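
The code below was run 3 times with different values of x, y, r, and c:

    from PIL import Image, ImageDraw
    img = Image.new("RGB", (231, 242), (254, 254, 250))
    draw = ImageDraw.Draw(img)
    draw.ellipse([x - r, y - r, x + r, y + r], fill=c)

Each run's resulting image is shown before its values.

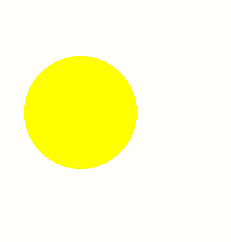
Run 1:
x = 80; y = 112; r = 56; c = 'yellow'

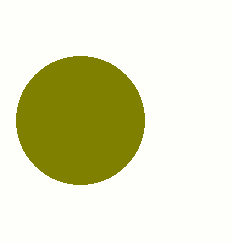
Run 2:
x = 80
y = 120
r = 64
c = 'olive'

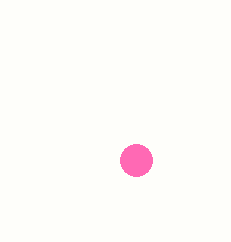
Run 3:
x = 136, y = 160, r = 16, c = 'hotpink'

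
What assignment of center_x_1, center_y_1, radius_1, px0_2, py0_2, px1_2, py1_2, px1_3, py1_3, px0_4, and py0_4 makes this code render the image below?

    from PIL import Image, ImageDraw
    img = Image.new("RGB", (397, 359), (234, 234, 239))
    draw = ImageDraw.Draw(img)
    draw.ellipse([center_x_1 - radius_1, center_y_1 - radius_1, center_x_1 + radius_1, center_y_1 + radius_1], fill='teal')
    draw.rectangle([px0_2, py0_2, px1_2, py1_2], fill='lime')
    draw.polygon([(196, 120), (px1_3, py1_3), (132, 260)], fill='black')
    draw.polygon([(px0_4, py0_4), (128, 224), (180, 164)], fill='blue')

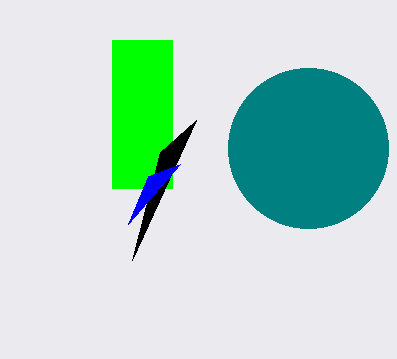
center_x_1 = 308, center_y_1 = 148, radius_1 = 80, px0_2 = 112, py0_2 = 40, px1_2 = 172, py1_2 = 188, px1_3 = 160, py1_3 = 152, px0_4 = 148, py0_4 = 176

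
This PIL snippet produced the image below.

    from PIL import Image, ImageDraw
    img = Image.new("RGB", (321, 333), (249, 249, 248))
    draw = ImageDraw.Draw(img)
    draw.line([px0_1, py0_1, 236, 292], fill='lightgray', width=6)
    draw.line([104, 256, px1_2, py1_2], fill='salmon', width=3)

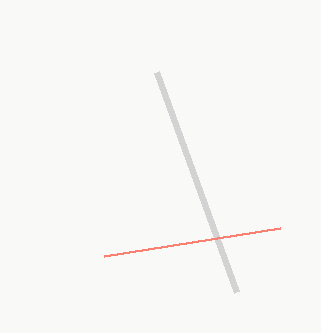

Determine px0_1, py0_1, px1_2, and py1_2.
px0_1 = 156, py0_1 = 72, px1_2 = 280, py1_2 = 228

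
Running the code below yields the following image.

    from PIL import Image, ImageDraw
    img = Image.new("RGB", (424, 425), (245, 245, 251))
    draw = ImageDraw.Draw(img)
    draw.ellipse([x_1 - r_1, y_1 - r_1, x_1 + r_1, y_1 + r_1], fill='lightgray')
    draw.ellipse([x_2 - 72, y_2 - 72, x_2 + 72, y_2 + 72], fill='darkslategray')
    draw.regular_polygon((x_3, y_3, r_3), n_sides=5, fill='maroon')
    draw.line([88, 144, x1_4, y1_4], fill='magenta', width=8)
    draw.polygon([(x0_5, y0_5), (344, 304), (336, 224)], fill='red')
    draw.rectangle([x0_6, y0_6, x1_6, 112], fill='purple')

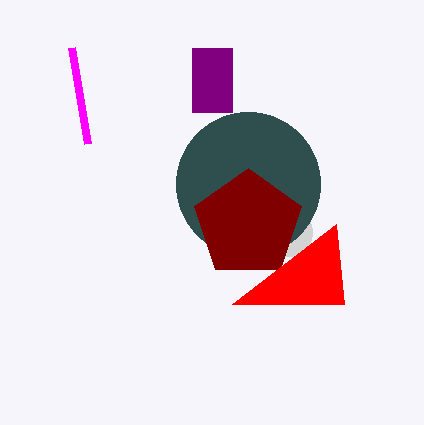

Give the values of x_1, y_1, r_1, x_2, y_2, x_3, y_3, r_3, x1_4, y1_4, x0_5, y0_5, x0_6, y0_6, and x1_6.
x_1 = 288; y_1 = 232; r_1 = 24; x_2 = 248; y_2 = 184; x_3 = 248; y_3 = 224; r_3 = 56; x1_4 = 72; y1_4 = 48; x0_5 = 232; y0_5 = 304; x0_6 = 192; y0_6 = 48; x1_6 = 232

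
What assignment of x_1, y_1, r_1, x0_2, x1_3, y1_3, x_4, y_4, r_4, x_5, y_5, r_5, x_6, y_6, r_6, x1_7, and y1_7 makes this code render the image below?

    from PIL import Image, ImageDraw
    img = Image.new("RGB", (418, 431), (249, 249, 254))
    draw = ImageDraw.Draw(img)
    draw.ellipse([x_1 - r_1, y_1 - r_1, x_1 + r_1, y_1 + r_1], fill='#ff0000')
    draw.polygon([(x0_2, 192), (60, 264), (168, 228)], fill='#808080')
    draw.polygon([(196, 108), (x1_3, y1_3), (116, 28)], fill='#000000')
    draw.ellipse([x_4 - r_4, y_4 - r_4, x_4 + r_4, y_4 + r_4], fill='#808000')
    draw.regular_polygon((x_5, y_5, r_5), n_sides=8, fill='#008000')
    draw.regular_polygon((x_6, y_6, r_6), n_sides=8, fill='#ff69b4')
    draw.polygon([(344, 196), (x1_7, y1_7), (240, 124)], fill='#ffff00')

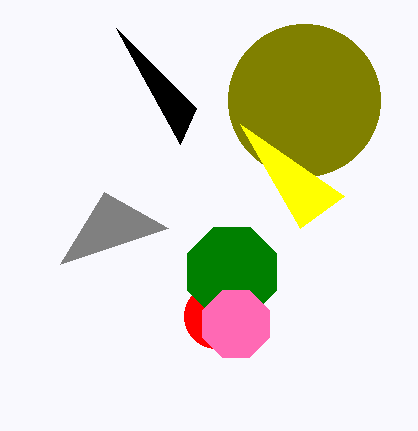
x_1 = 216; y_1 = 316; r_1 = 32; x0_2 = 104; x1_3 = 180; y1_3 = 144; x_4 = 304; y_4 = 100; r_4 = 76; x_5 = 232; y_5 = 272; r_5 = 48; x_6 = 236; y_6 = 324; r_6 = 36; x1_7 = 300; y1_7 = 228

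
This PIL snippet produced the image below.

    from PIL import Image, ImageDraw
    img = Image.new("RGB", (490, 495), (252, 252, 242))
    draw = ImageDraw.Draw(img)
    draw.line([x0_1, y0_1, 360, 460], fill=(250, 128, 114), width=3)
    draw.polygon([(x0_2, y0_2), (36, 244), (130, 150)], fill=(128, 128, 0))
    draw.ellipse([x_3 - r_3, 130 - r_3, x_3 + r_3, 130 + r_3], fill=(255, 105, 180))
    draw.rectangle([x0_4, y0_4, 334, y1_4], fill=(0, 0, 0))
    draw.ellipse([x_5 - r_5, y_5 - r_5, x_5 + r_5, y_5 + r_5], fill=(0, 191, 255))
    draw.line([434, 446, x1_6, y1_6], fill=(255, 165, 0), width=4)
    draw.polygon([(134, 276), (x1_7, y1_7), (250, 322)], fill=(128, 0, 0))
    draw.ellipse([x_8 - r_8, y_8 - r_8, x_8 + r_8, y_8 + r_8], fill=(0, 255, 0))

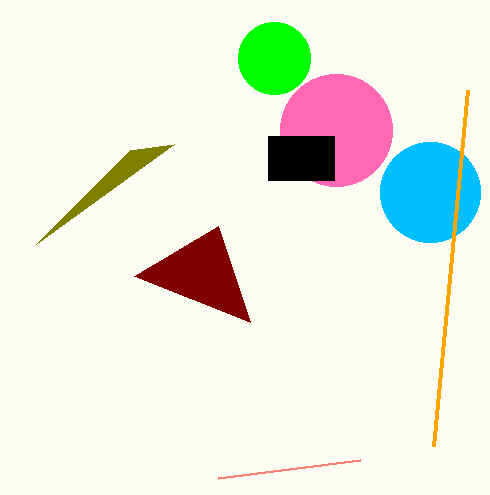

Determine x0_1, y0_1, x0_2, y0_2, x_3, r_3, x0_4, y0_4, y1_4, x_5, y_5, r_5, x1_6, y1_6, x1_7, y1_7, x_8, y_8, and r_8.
x0_1 = 218, y0_1 = 478, x0_2 = 174, y0_2 = 144, x_3 = 336, r_3 = 56, x0_4 = 268, y0_4 = 136, y1_4 = 180, x_5 = 430, y_5 = 192, r_5 = 50, x1_6 = 468, y1_6 = 90, x1_7 = 218, y1_7 = 226, x_8 = 274, y_8 = 58, r_8 = 36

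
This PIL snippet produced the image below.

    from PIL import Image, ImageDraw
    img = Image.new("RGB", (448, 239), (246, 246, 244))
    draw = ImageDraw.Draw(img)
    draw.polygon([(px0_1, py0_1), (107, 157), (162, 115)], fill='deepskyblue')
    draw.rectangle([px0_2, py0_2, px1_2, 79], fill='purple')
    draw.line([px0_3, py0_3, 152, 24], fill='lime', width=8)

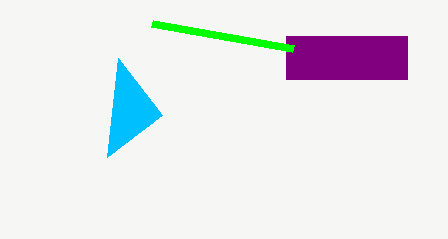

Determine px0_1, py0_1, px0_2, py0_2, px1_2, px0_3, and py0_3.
px0_1 = 118, py0_1 = 58, px0_2 = 286, py0_2 = 36, px1_2 = 407, px0_3 = 293, py0_3 = 49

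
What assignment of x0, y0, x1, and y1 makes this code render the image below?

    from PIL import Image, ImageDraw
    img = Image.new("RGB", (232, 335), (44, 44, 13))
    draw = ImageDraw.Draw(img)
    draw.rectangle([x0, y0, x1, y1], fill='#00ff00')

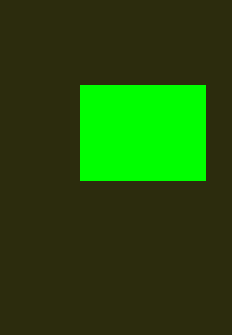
x0 = 80; y0 = 85; x1 = 205; y1 = 180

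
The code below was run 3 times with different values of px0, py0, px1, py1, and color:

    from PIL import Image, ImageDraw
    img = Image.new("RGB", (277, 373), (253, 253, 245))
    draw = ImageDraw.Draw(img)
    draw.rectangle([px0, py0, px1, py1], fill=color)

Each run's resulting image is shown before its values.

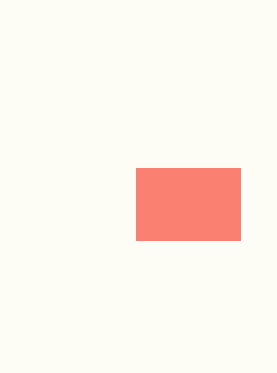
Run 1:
px0 = 136
py0 = 168
px1 = 240
py1 = 240
color = 'salmon'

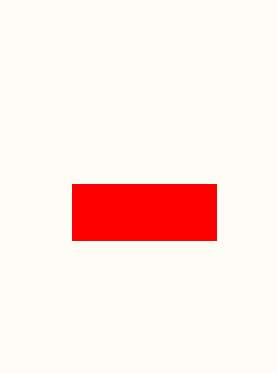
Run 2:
px0 = 72, py0 = 184, px1 = 216, py1 = 240, color = 'red'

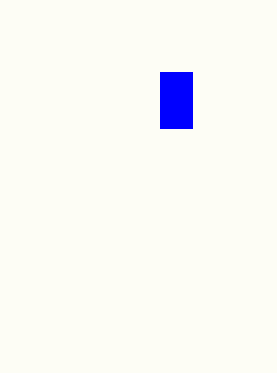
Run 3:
px0 = 160; py0 = 72; px1 = 192; py1 = 128; color = 'blue'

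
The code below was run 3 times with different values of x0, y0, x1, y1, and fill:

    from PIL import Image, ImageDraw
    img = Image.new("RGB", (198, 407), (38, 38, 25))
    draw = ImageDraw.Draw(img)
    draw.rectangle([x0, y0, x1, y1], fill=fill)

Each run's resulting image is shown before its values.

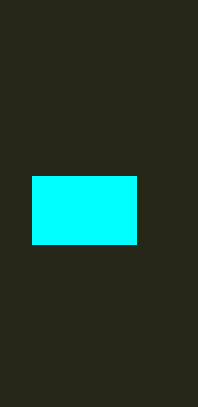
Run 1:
x0 = 32
y0 = 176
x1 = 136
y1 = 244
fill = 'cyan'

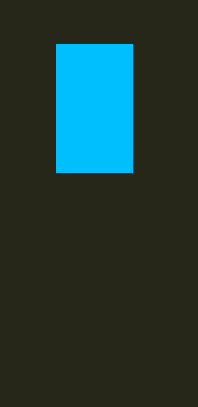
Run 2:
x0 = 56, y0 = 44, x1 = 132, y1 = 172, fill = 'deepskyblue'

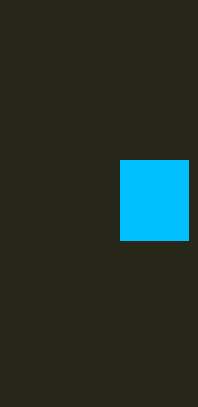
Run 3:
x0 = 120
y0 = 160
x1 = 188
y1 = 240
fill = 'deepskyblue'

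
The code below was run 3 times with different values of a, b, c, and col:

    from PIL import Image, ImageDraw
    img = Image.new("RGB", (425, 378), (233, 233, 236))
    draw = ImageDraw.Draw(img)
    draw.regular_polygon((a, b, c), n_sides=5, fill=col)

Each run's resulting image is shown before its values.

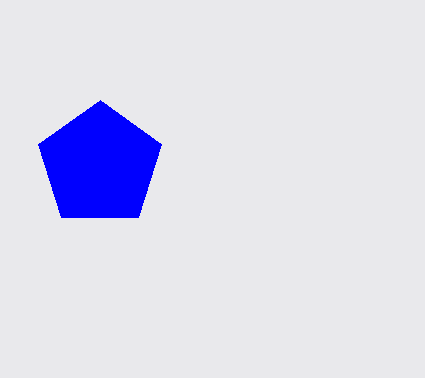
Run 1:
a = 100
b = 165
c = 65
col = 'blue'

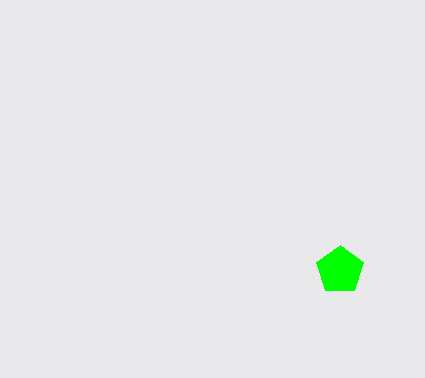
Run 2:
a = 340
b = 270
c = 25
col = 'lime'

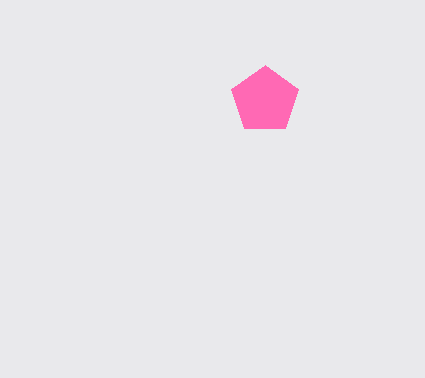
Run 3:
a = 265; b = 100; c = 35; col = 'hotpink'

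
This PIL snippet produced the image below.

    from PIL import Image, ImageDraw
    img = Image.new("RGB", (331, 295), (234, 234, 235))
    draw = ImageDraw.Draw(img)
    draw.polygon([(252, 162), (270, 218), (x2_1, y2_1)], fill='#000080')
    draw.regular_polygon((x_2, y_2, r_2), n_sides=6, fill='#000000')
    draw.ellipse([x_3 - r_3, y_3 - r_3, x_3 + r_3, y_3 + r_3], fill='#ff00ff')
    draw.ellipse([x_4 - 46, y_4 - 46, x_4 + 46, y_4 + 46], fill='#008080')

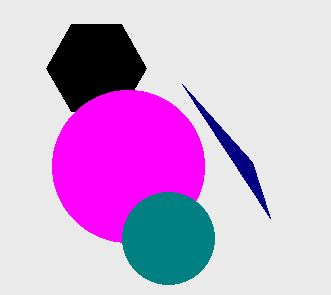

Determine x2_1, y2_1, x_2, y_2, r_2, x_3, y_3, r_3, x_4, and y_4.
x2_1 = 182
y2_1 = 84
x_2 = 96
y_2 = 68
r_2 = 50
x_3 = 128
y_3 = 166
r_3 = 76
x_4 = 168
y_4 = 238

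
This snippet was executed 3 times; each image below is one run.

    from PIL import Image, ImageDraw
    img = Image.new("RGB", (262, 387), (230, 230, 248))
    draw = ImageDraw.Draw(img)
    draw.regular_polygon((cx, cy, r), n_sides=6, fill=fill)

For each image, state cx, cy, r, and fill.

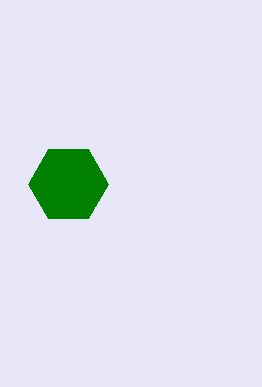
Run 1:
cx = 68
cy = 184
r = 40
fill = 'green'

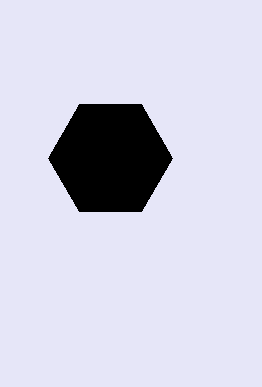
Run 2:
cx = 110
cy = 158
r = 62
fill = 'black'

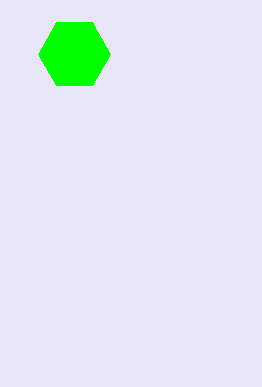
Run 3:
cx = 74; cy = 54; r = 36; fill = 'lime'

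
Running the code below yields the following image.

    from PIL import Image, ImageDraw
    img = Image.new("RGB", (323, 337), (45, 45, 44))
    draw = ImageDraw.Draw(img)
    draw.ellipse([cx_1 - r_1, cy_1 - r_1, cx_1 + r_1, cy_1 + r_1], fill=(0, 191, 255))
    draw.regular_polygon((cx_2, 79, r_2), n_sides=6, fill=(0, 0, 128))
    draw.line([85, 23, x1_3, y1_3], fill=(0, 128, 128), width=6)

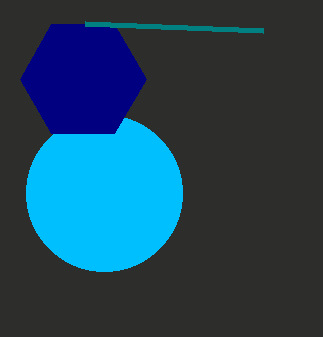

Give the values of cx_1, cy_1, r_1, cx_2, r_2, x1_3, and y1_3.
cx_1 = 104, cy_1 = 193, r_1 = 78, cx_2 = 83, r_2 = 63, x1_3 = 263, y1_3 = 30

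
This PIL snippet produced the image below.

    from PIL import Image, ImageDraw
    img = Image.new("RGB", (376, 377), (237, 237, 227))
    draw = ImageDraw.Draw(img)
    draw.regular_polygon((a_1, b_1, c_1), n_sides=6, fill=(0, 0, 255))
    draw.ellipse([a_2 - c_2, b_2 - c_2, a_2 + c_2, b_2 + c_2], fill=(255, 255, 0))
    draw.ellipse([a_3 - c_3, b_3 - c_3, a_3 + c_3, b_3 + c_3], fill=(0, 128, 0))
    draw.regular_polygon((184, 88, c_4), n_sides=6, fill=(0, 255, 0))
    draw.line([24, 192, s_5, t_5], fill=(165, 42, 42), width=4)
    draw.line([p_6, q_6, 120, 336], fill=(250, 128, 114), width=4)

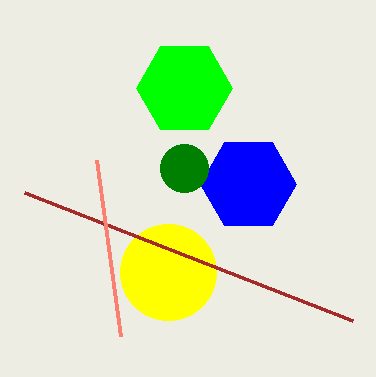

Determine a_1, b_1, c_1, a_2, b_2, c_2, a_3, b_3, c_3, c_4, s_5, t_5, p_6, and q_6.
a_1 = 248; b_1 = 184; c_1 = 48; a_2 = 168; b_2 = 272; c_2 = 48; a_3 = 184; b_3 = 168; c_3 = 24; c_4 = 48; s_5 = 352; t_5 = 320; p_6 = 96; q_6 = 160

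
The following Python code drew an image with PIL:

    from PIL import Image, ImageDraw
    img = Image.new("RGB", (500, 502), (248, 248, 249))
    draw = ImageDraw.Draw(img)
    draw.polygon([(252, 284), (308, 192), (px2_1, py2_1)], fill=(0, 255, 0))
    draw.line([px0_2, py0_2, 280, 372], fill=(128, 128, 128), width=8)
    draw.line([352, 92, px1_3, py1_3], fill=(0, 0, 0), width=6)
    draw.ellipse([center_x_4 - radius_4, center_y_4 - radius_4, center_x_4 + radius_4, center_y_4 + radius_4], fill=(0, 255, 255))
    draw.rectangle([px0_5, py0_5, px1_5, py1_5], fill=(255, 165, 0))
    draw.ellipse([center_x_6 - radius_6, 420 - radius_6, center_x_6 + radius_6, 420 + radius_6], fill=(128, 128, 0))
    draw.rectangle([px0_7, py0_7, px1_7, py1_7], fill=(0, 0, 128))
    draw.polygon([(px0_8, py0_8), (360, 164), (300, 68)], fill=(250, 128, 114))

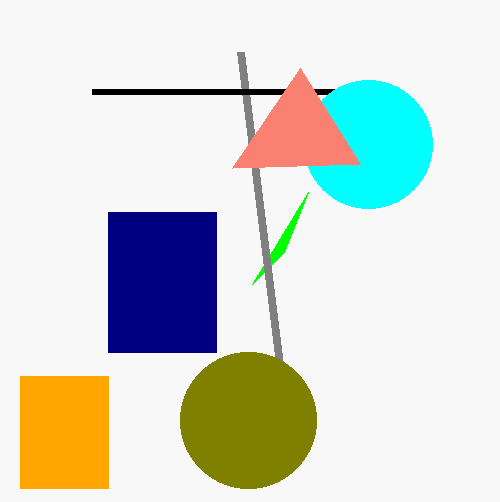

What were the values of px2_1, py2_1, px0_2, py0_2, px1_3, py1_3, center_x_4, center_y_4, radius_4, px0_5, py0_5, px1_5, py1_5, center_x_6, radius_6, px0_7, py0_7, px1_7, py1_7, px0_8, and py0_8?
px2_1 = 284, py2_1 = 252, px0_2 = 240, py0_2 = 52, px1_3 = 92, py1_3 = 92, center_x_4 = 368, center_y_4 = 144, radius_4 = 64, px0_5 = 20, py0_5 = 376, px1_5 = 108, py1_5 = 488, center_x_6 = 248, radius_6 = 68, px0_7 = 108, py0_7 = 212, px1_7 = 216, py1_7 = 352, px0_8 = 232, py0_8 = 168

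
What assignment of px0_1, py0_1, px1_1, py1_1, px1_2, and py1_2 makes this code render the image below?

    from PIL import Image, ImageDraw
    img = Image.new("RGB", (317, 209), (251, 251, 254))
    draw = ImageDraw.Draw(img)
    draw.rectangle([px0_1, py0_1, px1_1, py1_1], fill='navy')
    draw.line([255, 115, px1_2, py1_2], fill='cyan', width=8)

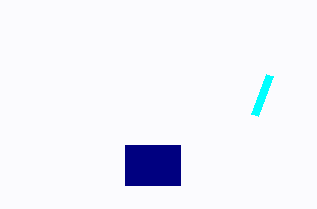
px0_1 = 125, py0_1 = 145, px1_1 = 180, py1_1 = 185, px1_2 = 270, py1_2 = 75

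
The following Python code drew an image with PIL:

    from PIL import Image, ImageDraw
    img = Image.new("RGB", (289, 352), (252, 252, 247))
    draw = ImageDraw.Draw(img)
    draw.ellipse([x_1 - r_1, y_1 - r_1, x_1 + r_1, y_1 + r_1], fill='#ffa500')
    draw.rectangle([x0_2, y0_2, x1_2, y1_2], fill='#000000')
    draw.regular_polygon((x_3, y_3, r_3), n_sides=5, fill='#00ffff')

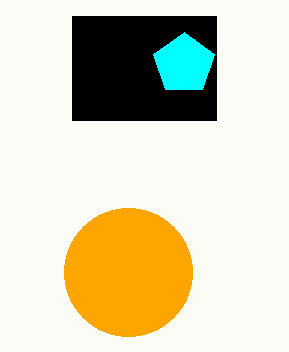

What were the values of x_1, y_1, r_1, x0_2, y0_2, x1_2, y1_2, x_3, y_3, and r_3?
x_1 = 128
y_1 = 272
r_1 = 64
x0_2 = 72
y0_2 = 16
x1_2 = 216
y1_2 = 120
x_3 = 184
y_3 = 64
r_3 = 32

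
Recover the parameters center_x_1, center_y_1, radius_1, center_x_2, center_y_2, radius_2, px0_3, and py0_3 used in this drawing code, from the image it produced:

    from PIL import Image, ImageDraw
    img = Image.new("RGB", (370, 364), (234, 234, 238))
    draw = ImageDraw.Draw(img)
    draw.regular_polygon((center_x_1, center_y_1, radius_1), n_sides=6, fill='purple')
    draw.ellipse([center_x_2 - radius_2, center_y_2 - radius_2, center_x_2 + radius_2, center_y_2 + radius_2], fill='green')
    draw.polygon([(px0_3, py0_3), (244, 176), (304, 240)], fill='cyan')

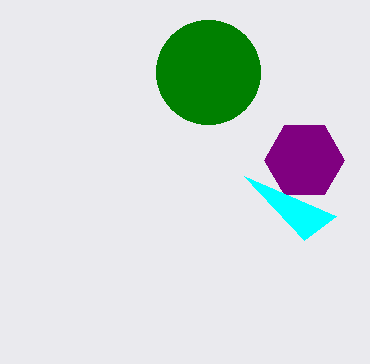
center_x_1 = 304, center_y_1 = 160, radius_1 = 40, center_x_2 = 208, center_y_2 = 72, radius_2 = 52, px0_3 = 336, py0_3 = 216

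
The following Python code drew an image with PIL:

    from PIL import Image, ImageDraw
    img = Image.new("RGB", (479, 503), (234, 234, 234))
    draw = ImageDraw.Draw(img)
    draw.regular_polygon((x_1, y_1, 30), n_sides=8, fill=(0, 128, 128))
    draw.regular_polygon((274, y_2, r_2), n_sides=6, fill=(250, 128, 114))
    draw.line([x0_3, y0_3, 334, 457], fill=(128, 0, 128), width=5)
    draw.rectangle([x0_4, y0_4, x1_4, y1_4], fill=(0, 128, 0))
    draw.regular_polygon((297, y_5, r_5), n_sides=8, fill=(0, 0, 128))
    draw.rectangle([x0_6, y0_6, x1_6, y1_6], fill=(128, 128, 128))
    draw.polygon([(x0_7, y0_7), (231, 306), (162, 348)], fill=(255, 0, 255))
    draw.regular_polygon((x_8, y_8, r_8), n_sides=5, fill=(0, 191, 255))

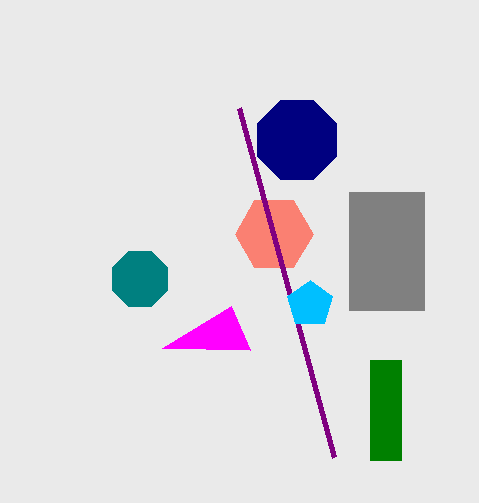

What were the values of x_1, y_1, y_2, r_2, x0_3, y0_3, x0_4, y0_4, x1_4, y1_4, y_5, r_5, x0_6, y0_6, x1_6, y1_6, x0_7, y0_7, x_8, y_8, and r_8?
x_1 = 140
y_1 = 279
y_2 = 234
r_2 = 39
x0_3 = 239
y0_3 = 108
x0_4 = 370
y0_4 = 360
x1_4 = 401
y1_4 = 460
y_5 = 140
r_5 = 43
x0_6 = 349
y0_6 = 192
x1_6 = 424
y1_6 = 310
x0_7 = 250
y0_7 = 350
x_8 = 310
y_8 = 304
r_8 = 24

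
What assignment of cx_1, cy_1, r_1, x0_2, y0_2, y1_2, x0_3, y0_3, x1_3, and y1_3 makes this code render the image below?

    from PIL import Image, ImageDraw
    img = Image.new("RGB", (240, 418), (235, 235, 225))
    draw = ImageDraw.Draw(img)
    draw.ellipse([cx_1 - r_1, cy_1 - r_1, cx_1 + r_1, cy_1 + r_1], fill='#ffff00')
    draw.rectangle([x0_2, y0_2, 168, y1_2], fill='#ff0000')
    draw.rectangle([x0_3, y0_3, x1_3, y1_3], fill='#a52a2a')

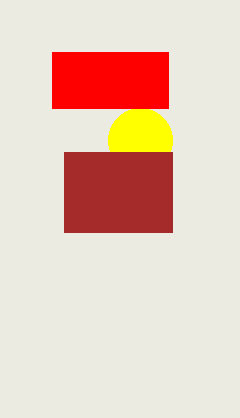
cx_1 = 140; cy_1 = 140; r_1 = 32; x0_2 = 52; y0_2 = 52; y1_2 = 108; x0_3 = 64; y0_3 = 152; x1_3 = 172; y1_3 = 232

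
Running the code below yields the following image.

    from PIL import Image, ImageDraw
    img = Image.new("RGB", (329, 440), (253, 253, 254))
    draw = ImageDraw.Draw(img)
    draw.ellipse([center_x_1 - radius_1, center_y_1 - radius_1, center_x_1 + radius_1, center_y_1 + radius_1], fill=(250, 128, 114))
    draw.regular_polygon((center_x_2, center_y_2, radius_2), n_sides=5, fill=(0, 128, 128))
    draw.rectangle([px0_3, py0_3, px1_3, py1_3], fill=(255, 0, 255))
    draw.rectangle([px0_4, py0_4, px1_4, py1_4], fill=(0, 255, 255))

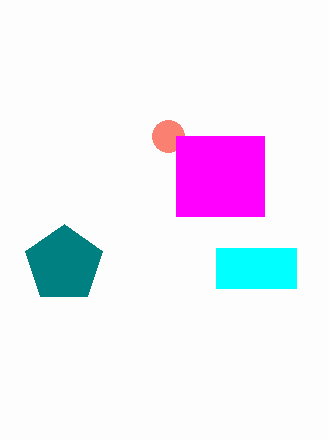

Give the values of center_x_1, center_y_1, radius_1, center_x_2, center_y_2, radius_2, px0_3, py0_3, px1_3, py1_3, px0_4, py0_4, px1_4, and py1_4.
center_x_1 = 168
center_y_1 = 136
radius_1 = 16
center_x_2 = 64
center_y_2 = 264
radius_2 = 40
px0_3 = 176
py0_3 = 136
px1_3 = 264
py1_3 = 216
px0_4 = 216
py0_4 = 248
px1_4 = 296
py1_4 = 288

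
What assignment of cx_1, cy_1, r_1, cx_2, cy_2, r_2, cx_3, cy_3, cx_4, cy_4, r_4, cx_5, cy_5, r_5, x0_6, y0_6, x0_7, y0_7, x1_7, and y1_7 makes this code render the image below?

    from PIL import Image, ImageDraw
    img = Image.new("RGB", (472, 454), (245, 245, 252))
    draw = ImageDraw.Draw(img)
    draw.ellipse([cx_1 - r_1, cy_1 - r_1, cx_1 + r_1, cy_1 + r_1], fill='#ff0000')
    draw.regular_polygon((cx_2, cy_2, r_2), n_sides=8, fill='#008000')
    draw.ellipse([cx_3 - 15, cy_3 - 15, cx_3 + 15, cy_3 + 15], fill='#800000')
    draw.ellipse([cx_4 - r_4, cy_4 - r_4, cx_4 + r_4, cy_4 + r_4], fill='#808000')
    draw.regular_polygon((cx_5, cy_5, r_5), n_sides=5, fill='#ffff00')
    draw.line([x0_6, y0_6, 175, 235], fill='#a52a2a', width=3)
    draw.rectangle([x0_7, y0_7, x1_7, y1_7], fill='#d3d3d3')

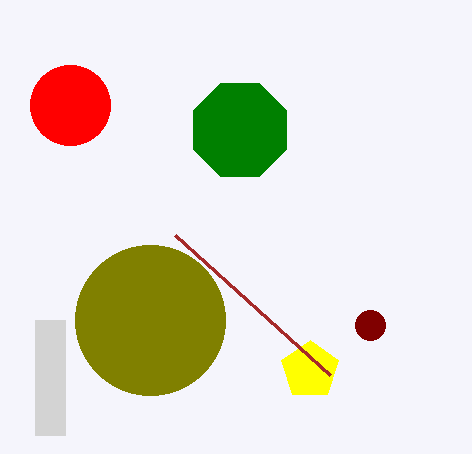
cx_1 = 70; cy_1 = 105; r_1 = 40; cx_2 = 240; cy_2 = 130; r_2 = 50; cx_3 = 370; cy_3 = 325; cx_4 = 150; cy_4 = 320; r_4 = 75; cx_5 = 310; cy_5 = 370; r_5 = 30; x0_6 = 330; y0_6 = 375; x0_7 = 35; y0_7 = 320; x1_7 = 65; y1_7 = 435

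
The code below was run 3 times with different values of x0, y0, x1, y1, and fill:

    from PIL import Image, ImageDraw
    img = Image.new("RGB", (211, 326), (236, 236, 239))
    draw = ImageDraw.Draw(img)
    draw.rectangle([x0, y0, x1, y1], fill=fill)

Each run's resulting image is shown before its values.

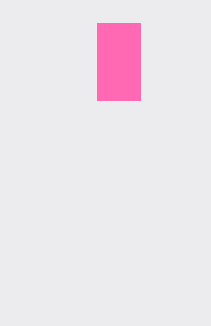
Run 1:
x0 = 97, y0 = 23, x1 = 140, y1 = 100, fill = 'hotpink'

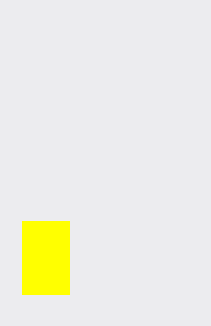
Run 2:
x0 = 22, y0 = 221, x1 = 69, y1 = 294, fill = 'yellow'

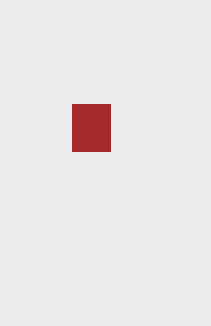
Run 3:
x0 = 72, y0 = 104, x1 = 110, y1 = 151, fill = 'brown'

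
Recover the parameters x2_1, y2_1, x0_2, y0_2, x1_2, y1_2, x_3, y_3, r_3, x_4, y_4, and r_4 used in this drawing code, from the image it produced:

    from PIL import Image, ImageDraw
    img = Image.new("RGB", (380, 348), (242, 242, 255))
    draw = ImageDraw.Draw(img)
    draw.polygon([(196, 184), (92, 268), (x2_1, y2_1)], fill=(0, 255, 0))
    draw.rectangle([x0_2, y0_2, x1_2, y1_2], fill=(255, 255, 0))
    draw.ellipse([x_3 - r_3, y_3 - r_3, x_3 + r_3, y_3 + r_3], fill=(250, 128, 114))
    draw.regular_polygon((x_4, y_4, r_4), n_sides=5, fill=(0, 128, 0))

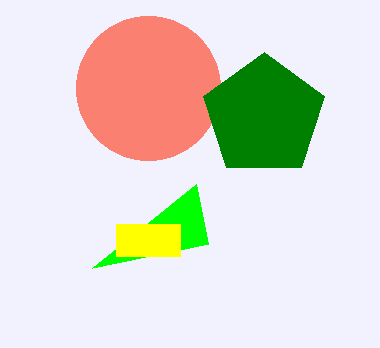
x2_1 = 208, y2_1 = 244, x0_2 = 116, y0_2 = 224, x1_2 = 180, y1_2 = 256, x_3 = 148, y_3 = 88, r_3 = 72, x_4 = 264, y_4 = 116, r_4 = 64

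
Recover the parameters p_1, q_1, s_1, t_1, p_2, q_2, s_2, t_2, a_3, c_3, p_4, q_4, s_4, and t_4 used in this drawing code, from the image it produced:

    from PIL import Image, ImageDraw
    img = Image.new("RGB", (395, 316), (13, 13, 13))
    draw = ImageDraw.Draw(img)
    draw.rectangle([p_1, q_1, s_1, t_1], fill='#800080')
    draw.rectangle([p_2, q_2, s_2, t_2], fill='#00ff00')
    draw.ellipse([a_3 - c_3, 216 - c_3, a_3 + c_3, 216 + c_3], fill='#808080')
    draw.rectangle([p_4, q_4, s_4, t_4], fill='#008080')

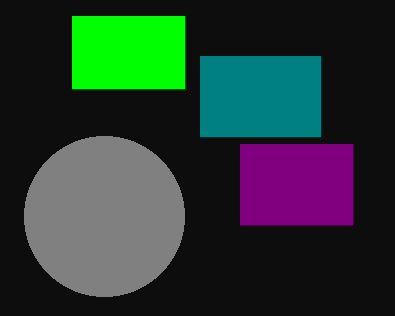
p_1 = 240
q_1 = 144
s_1 = 352
t_1 = 224
p_2 = 72
q_2 = 16
s_2 = 184
t_2 = 88
a_3 = 104
c_3 = 80
p_4 = 200
q_4 = 56
s_4 = 320
t_4 = 136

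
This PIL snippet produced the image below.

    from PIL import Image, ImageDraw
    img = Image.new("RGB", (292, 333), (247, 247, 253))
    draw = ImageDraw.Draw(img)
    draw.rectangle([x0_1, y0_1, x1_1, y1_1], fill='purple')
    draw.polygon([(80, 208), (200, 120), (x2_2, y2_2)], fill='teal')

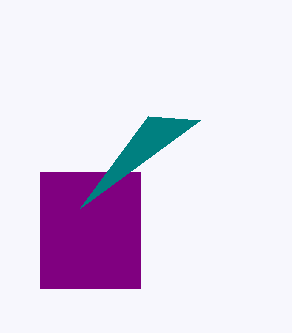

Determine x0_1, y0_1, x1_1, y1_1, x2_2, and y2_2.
x0_1 = 40; y0_1 = 172; x1_1 = 140; y1_1 = 288; x2_2 = 148; y2_2 = 116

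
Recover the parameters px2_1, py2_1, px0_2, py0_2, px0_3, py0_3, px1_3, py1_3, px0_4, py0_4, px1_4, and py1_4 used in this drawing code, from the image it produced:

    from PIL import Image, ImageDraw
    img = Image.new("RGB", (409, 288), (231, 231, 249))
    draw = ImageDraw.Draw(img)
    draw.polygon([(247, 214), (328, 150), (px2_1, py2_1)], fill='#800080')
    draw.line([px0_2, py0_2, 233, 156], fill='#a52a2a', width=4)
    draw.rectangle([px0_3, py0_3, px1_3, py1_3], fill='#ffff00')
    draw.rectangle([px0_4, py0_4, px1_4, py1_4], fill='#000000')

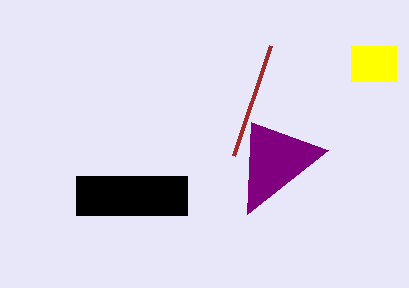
px2_1 = 251, py2_1 = 122, px0_2 = 270, py0_2 = 46, px0_3 = 351, py0_3 = 46, px1_3 = 396, py1_3 = 81, px0_4 = 76, py0_4 = 176, px1_4 = 187, py1_4 = 215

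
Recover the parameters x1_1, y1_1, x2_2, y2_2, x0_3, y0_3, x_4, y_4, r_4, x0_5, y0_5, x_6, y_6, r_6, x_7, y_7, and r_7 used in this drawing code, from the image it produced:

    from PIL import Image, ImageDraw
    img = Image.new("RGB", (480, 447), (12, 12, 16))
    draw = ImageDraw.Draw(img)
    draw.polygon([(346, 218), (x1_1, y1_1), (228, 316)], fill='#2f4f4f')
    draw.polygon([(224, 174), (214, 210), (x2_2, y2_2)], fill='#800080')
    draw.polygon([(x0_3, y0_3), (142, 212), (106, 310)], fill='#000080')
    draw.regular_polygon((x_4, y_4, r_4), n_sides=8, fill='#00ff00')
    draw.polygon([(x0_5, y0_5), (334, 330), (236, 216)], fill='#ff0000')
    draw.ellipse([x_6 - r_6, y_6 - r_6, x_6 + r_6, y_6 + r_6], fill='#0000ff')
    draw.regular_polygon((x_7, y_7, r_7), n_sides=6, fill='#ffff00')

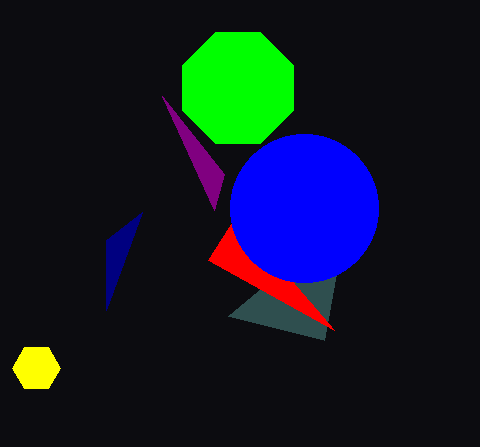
x1_1 = 324, y1_1 = 340, x2_2 = 162, y2_2 = 96, x0_3 = 106, y0_3 = 240, x_4 = 238, y_4 = 88, r_4 = 60, x0_5 = 208, y0_5 = 260, x_6 = 304, y_6 = 208, r_6 = 74, x_7 = 36, y_7 = 368, r_7 = 24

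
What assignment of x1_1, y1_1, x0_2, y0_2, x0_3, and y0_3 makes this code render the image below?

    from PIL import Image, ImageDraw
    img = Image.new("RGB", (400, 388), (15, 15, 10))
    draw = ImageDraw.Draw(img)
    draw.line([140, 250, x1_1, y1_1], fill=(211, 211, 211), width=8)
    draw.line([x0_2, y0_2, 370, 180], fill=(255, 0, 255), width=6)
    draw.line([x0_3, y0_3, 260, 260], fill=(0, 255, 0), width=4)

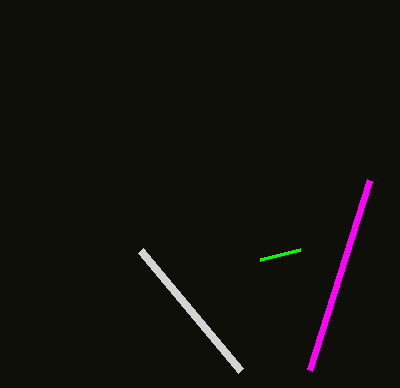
x1_1 = 240
y1_1 = 370
x0_2 = 310
y0_2 = 370
x0_3 = 300
y0_3 = 250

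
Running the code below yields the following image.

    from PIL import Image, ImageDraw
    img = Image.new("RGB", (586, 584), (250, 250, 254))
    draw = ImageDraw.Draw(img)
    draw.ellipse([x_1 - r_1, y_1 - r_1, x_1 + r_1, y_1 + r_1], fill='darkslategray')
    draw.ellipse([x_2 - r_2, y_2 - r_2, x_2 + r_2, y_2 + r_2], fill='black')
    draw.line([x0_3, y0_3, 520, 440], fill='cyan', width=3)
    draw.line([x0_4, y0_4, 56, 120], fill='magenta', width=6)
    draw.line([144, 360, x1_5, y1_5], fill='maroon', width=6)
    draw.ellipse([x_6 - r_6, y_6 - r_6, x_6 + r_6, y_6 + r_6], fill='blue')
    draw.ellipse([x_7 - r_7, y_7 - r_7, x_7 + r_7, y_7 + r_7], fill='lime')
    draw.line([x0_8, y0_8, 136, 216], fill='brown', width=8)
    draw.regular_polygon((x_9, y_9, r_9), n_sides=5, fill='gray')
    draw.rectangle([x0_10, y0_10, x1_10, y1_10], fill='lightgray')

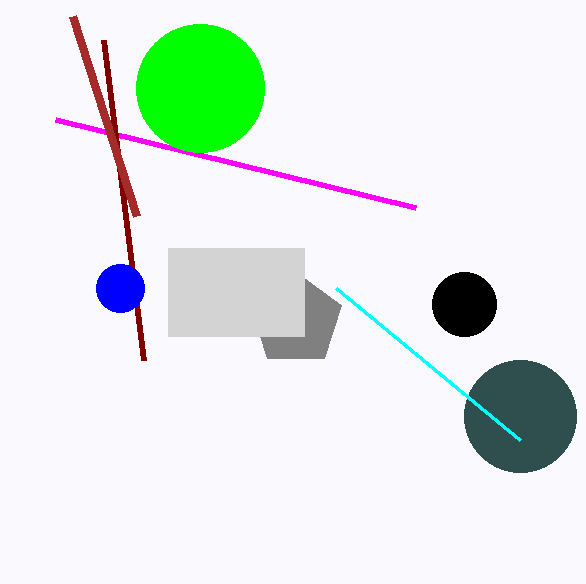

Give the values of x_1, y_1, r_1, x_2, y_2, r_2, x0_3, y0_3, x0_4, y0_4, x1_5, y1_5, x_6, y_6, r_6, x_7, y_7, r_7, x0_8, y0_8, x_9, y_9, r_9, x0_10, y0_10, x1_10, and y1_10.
x_1 = 520, y_1 = 416, r_1 = 56, x_2 = 464, y_2 = 304, r_2 = 32, x0_3 = 336, y0_3 = 288, x0_4 = 416, y0_4 = 208, x1_5 = 104, y1_5 = 40, x_6 = 120, y_6 = 288, r_6 = 24, x_7 = 200, y_7 = 88, r_7 = 64, x0_8 = 72, y0_8 = 16, x_9 = 296, y_9 = 320, r_9 = 48, x0_10 = 168, y0_10 = 248, x1_10 = 304, y1_10 = 336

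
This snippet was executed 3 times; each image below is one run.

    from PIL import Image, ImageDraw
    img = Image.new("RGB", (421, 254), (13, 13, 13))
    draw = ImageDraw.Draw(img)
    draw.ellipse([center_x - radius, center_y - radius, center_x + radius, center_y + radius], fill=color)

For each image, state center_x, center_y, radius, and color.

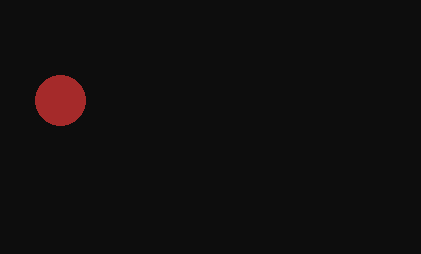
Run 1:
center_x = 60; center_y = 100; radius = 25; color = 'brown'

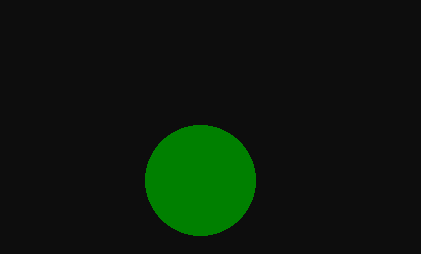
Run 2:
center_x = 200
center_y = 180
radius = 55
color = 'green'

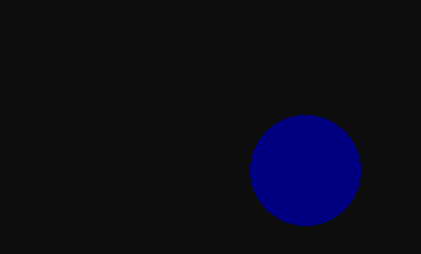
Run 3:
center_x = 305; center_y = 170; radius = 55; color = 'navy'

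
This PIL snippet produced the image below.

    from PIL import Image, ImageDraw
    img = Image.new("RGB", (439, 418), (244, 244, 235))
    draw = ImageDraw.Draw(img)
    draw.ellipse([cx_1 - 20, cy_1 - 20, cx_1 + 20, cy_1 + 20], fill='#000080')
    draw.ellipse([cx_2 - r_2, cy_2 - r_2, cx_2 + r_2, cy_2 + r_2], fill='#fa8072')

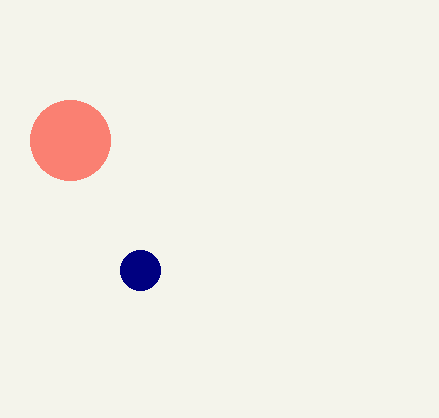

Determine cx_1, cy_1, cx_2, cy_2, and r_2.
cx_1 = 140
cy_1 = 270
cx_2 = 70
cy_2 = 140
r_2 = 40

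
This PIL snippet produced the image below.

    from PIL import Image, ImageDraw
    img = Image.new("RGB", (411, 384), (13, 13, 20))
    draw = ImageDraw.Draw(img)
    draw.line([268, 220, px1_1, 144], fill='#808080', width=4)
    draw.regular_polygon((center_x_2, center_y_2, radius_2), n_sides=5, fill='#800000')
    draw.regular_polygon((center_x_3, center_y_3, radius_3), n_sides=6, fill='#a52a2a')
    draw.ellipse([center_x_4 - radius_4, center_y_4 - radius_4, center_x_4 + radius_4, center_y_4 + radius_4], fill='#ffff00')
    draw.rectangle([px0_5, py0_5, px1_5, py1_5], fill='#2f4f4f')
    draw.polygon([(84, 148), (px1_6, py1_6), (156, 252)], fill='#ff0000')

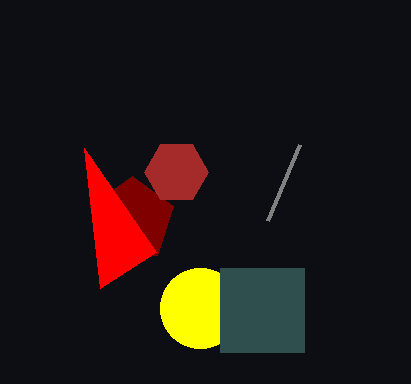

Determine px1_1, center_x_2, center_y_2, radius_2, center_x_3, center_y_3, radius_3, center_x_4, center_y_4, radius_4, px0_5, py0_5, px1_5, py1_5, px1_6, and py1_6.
px1_1 = 300
center_x_2 = 132
center_y_2 = 220
radius_2 = 44
center_x_3 = 176
center_y_3 = 172
radius_3 = 32
center_x_4 = 200
center_y_4 = 308
radius_4 = 40
px0_5 = 220
py0_5 = 268
px1_5 = 304
py1_5 = 352
px1_6 = 100
py1_6 = 288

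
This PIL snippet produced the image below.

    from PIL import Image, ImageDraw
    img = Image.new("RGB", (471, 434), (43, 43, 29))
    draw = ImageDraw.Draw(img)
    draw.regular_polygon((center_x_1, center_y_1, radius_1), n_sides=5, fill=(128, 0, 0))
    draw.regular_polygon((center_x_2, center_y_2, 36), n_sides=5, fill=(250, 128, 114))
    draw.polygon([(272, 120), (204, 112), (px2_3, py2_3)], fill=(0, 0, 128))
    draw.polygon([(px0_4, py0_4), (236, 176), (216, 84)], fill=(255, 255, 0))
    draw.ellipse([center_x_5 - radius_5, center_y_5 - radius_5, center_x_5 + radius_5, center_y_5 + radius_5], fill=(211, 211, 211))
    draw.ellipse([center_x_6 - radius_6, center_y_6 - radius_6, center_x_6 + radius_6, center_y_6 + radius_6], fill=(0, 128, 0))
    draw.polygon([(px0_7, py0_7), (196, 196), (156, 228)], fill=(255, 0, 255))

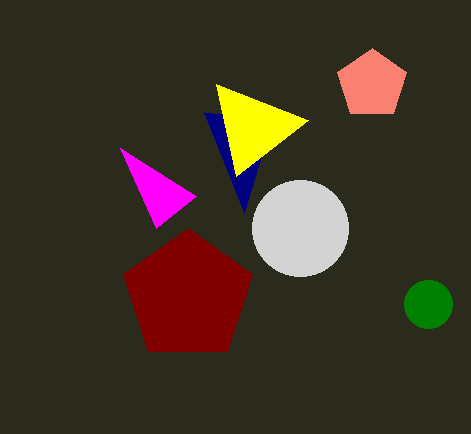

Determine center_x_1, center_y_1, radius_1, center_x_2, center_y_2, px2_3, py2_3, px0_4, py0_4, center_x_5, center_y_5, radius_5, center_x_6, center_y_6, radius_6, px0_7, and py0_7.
center_x_1 = 188; center_y_1 = 296; radius_1 = 68; center_x_2 = 372; center_y_2 = 84; px2_3 = 244; py2_3 = 212; px0_4 = 308; py0_4 = 120; center_x_5 = 300; center_y_5 = 228; radius_5 = 48; center_x_6 = 428; center_y_6 = 304; radius_6 = 24; px0_7 = 120; py0_7 = 148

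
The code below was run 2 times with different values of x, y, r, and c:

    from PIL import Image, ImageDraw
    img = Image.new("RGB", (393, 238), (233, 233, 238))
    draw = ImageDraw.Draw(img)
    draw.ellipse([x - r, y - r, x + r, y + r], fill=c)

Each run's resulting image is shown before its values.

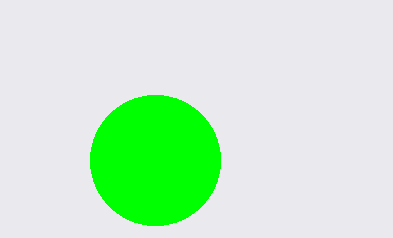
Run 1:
x = 155
y = 160
r = 65
c = 'lime'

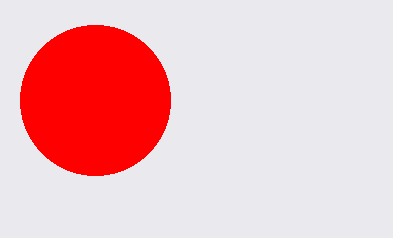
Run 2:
x = 95, y = 100, r = 75, c = 'red'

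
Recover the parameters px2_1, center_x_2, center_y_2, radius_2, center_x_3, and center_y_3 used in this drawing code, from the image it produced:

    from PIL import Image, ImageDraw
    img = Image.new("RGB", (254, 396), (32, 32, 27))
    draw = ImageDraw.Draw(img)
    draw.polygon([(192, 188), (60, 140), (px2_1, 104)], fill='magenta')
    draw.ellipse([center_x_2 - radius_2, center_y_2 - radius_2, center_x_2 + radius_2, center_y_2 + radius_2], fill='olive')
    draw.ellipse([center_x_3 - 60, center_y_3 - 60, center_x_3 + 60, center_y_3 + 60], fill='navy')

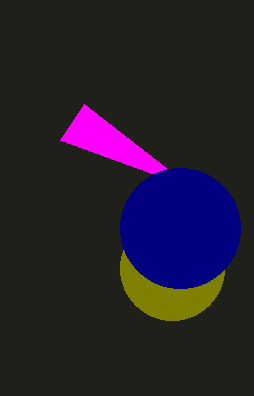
px2_1 = 84; center_x_2 = 172; center_y_2 = 268; radius_2 = 52; center_x_3 = 180; center_y_3 = 228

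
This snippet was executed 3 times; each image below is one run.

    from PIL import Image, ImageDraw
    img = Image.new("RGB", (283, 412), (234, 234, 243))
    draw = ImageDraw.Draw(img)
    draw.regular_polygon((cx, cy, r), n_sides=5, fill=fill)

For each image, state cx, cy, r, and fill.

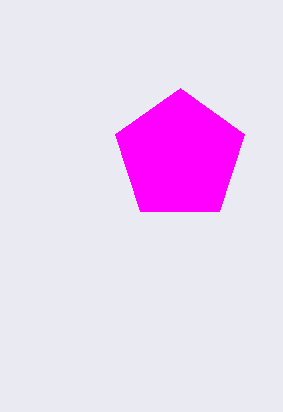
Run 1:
cx = 180; cy = 156; r = 68; fill = 'magenta'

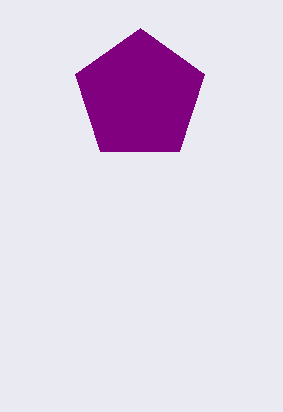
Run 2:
cx = 140; cy = 96; r = 68; fill = 'purple'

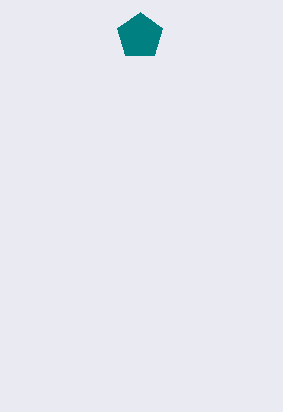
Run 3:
cx = 140, cy = 36, r = 24, fill = 'teal'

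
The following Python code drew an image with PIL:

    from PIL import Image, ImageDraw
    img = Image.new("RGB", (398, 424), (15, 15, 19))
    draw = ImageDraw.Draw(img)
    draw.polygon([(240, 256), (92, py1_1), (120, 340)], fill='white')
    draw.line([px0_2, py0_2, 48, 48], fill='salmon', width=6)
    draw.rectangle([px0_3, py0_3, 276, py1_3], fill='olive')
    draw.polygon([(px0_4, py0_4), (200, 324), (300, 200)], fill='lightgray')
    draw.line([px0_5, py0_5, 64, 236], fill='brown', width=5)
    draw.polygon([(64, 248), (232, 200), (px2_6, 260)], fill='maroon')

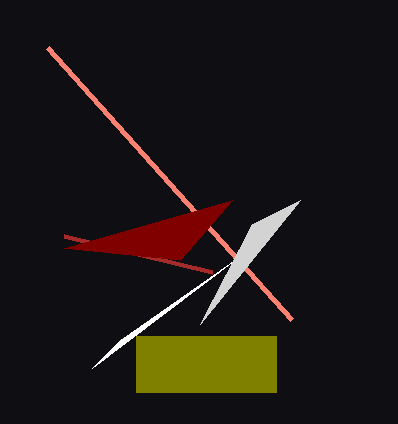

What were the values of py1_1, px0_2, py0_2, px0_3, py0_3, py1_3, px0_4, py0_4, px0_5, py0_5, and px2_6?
py1_1 = 368, px0_2 = 292, py0_2 = 320, px0_3 = 136, py0_3 = 336, py1_3 = 392, px0_4 = 252, py0_4 = 224, px0_5 = 212, py0_5 = 272, px2_6 = 180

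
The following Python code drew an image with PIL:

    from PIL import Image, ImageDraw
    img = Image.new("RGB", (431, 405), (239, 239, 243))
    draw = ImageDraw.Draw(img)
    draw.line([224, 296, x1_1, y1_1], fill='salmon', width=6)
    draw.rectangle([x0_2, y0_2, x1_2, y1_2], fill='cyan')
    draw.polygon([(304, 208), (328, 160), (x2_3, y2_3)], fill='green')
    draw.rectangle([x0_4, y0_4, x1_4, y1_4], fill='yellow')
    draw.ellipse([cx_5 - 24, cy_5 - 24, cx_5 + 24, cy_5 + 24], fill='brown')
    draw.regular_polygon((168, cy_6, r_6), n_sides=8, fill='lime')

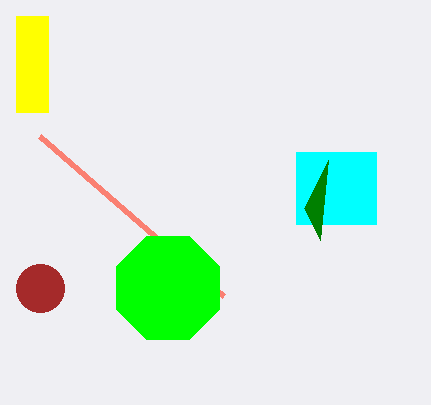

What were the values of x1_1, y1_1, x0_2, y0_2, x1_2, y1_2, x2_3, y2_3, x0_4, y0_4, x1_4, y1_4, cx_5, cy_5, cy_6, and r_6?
x1_1 = 40
y1_1 = 136
x0_2 = 296
y0_2 = 152
x1_2 = 376
y1_2 = 224
x2_3 = 320
y2_3 = 240
x0_4 = 16
y0_4 = 16
x1_4 = 48
y1_4 = 112
cx_5 = 40
cy_5 = 288
cy_6 = 288
r_6 = 56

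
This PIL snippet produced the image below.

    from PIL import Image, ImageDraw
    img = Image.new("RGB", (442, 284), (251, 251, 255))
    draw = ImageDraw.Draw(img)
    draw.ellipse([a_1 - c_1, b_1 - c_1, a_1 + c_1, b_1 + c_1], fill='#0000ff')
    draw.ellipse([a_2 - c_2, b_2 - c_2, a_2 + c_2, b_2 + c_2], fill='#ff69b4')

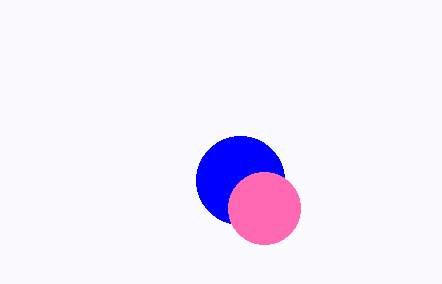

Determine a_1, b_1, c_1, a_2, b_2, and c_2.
a_1 = 240; b_1 = 180; c_1 = 44; a_2 = 264; b_2 = 208; c_2 = 36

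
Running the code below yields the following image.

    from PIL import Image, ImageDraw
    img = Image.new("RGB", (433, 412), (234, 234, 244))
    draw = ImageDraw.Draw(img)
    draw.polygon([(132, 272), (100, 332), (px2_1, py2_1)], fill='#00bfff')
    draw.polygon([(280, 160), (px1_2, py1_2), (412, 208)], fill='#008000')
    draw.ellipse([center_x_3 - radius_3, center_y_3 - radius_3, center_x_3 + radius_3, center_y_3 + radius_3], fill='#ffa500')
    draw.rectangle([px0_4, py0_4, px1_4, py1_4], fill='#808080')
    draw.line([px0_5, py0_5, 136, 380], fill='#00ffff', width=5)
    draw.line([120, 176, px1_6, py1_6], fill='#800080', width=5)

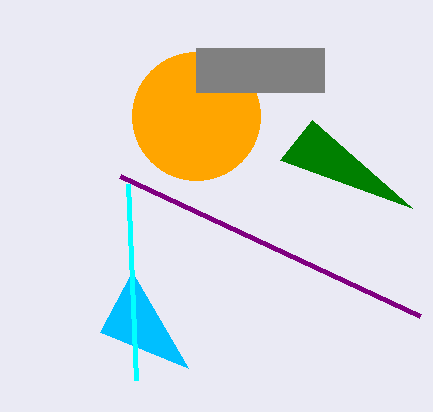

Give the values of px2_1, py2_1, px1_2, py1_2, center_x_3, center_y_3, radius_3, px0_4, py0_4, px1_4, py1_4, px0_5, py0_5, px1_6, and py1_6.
px2_1 = 188; py2_1 = 368; px1_2 = 312; py1_2 = 120; center_x_3 = 196; center_y_3 = 116; radius_3 = 64; px0_4 = 196; py0_4 = 48; px1_4 = 324; py1_4 = 92; px0_5 = 128; py0_5 = 184; px1_6 = 420; py1_6 = 316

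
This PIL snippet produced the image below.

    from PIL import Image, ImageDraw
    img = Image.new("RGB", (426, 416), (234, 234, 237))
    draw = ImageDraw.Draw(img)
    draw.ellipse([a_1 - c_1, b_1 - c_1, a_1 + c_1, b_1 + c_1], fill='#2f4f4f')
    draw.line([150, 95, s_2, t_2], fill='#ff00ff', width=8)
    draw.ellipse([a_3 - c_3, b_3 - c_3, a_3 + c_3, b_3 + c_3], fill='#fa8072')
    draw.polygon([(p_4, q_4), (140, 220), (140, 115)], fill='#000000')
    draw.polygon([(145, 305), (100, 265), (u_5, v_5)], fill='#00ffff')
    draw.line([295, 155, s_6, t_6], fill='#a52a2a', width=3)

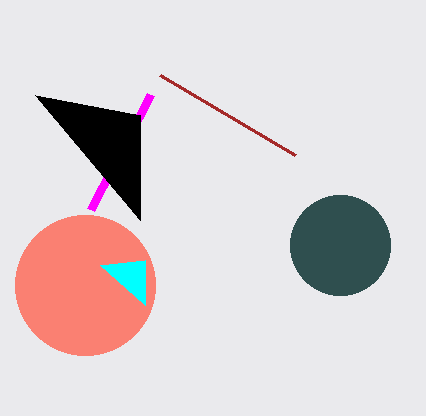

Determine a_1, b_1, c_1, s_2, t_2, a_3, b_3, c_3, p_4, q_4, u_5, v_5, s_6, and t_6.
a_1 = 340
b_1 = 245
c_1 = 50
s_2 = 90
t_2 = 210
a_3 = 85
b_3 = 285
c_3 = 70
p_4 = 35
q_4 = 95
u_5 = 145
v_5 = 260
s_6 = 160
t_6 = 75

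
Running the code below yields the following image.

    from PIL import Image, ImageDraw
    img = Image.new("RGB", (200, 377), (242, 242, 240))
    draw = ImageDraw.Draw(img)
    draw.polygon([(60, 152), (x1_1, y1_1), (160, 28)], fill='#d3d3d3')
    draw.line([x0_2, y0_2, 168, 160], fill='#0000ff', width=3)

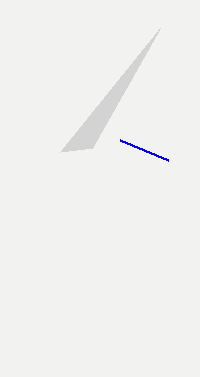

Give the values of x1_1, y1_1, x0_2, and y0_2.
x1_1 = 92; y1_1 = 148; x0_2 = 120; y0_2 = 140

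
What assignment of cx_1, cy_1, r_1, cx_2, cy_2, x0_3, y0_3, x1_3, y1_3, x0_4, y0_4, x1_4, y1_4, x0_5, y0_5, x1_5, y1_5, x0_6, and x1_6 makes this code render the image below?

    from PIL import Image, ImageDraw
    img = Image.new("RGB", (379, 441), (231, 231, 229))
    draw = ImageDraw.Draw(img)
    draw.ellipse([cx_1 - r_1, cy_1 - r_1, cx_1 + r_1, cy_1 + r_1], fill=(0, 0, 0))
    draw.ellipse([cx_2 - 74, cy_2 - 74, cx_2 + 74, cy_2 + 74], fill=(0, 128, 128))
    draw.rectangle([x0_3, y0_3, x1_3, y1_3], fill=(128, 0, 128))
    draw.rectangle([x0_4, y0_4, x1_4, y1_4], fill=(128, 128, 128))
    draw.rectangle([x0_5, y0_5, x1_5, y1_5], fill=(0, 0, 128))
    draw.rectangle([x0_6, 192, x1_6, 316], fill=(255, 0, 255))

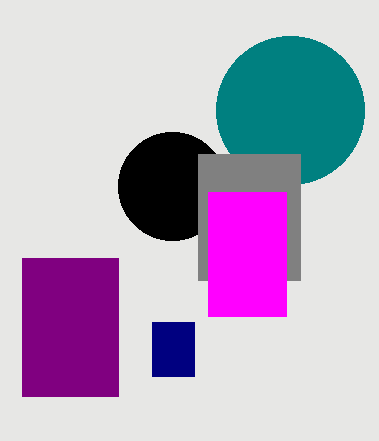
cx_1 = 172; cy_1 = 186; r_1 = 54; cx_2 = 290; cy_2 = 110; x0_3 = 22; y0_3 = 258; x1_3 = 118; y1_3 = 396; x0_4 = 198; y0_4 = 154; x1_4 = 300; y1_4 = 280; x0_5 = 152; y0_5 = 322; x1_5 = 194; y1_5 = 376; x0_6 = 208; x1_6 = 286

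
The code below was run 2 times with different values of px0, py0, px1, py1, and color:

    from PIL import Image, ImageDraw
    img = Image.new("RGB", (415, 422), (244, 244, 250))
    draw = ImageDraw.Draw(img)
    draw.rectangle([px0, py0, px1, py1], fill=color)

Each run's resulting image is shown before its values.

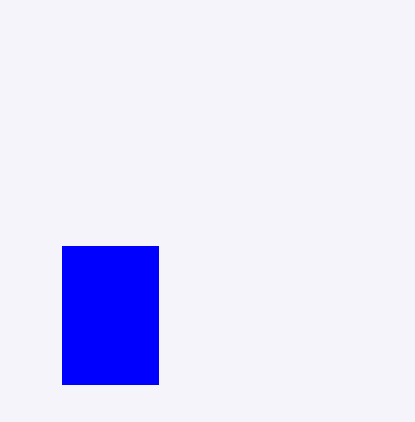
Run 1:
px0 = 62; py0 = 246; px1 = 158; py1 = 384; color = 'blue'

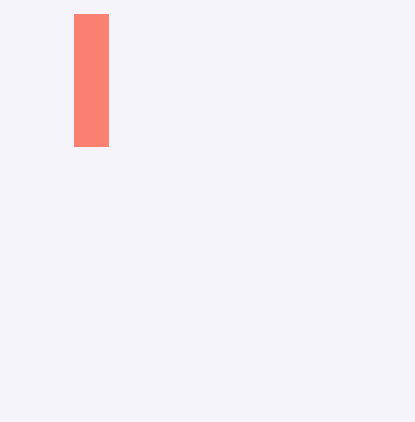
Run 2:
px0 = 74
py0 = 14
px1 = 108
py1 = 146
color = 'salmon'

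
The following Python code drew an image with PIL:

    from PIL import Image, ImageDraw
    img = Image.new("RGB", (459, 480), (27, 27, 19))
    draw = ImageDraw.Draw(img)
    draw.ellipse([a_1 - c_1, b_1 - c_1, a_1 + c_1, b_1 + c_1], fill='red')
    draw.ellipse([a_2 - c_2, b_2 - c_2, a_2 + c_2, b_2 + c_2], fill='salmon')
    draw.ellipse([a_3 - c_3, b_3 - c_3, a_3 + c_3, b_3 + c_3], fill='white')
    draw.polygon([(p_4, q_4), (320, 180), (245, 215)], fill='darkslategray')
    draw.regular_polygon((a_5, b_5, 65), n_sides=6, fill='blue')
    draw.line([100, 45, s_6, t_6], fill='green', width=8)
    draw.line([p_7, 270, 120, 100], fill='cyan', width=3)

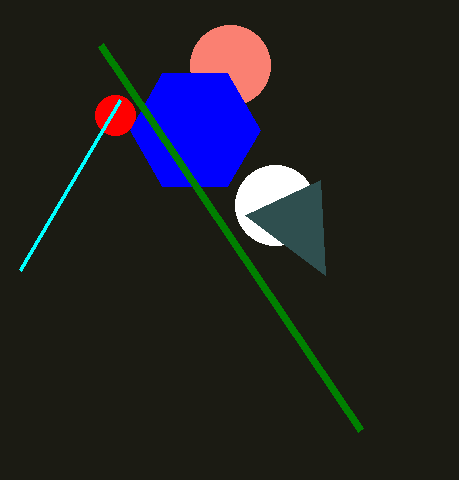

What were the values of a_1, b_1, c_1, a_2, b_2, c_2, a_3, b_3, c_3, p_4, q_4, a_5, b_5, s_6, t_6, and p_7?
a_1 = 115
b_1 = 115
c_1 = 20
a_2 = 230
b_2 = 65
c_2 = 40
a_3 = 275
b_3 = 205
c_3 = 40
p_4 = 325
q_4 = 275
a_5 = 195
b_5 = 130
s_6 = 360
t_6 = 430
p_7 = 20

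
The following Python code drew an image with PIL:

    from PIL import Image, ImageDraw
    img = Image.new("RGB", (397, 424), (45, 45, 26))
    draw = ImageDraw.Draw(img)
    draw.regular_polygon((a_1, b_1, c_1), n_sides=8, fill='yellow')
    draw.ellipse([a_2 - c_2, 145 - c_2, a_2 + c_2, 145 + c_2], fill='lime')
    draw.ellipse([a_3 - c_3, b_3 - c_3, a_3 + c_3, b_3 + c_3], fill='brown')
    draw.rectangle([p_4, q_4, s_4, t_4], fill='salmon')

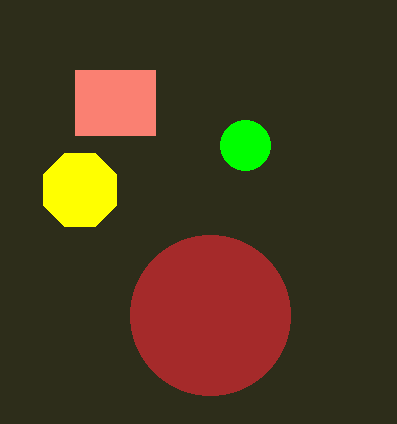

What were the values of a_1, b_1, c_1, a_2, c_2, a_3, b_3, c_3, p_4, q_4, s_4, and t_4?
a_1 = 80; b_1 = 190; c_1 = 40; a_2 = 245; c_2 = 25; a_3 = 210; b_3 = 315; c_3 = 80; p_4 = 75; q_4 = 70; s_4 = 155; t_4 = 135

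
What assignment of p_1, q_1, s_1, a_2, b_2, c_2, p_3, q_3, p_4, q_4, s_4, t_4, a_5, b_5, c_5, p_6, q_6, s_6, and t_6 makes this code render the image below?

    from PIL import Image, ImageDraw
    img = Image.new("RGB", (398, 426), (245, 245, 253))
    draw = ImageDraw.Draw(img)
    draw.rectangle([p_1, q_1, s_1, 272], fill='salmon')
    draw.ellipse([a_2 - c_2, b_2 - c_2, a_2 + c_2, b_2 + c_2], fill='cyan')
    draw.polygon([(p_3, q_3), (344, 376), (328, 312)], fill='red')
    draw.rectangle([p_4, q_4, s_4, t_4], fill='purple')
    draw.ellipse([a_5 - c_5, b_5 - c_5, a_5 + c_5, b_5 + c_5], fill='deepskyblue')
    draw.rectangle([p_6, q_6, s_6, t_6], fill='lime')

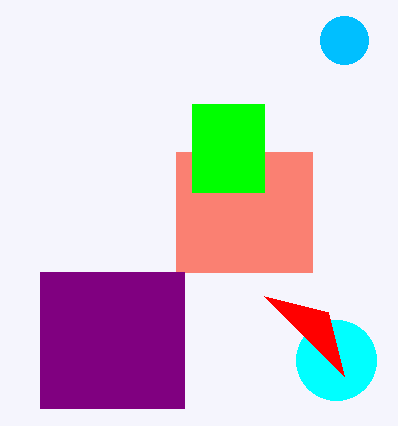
p_1 = 176, q_1 = 152, s_1 = 312, a_2 = 336, b_2 = 360, c_2 = 40, p_3 = 264, q_3 = 296, p_4 = 40, q_4 = 272, s_4 = 184, t_4 = 408, a_5 = 344, b_5 = 40, c_5 = 24, p_6 = 192, q_6 = 104, s_6 = 264, t_6 = 192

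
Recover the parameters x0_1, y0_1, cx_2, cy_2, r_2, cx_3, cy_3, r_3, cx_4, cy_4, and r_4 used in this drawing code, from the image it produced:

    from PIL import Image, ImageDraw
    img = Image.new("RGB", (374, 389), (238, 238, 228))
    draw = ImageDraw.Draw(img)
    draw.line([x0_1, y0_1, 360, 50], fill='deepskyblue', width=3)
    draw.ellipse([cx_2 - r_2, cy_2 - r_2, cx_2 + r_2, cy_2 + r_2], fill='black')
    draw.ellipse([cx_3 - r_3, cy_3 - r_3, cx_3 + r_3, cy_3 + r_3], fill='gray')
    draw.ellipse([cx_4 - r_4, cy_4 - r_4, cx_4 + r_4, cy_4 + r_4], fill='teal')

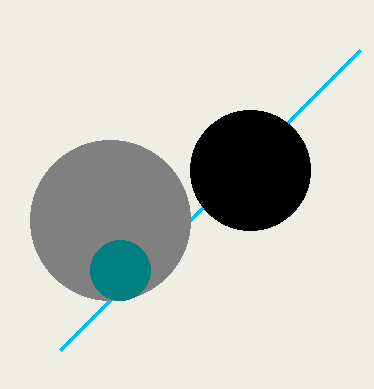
x0_1 = 60; y0_1 = 350; cx_2 = 250; cy_2 = 170; r_2 = 60; cx_3 = 110; cy_3 = 220; r_3 = 80; cx_4 = 120; cy_4 = 270; r_4 = 30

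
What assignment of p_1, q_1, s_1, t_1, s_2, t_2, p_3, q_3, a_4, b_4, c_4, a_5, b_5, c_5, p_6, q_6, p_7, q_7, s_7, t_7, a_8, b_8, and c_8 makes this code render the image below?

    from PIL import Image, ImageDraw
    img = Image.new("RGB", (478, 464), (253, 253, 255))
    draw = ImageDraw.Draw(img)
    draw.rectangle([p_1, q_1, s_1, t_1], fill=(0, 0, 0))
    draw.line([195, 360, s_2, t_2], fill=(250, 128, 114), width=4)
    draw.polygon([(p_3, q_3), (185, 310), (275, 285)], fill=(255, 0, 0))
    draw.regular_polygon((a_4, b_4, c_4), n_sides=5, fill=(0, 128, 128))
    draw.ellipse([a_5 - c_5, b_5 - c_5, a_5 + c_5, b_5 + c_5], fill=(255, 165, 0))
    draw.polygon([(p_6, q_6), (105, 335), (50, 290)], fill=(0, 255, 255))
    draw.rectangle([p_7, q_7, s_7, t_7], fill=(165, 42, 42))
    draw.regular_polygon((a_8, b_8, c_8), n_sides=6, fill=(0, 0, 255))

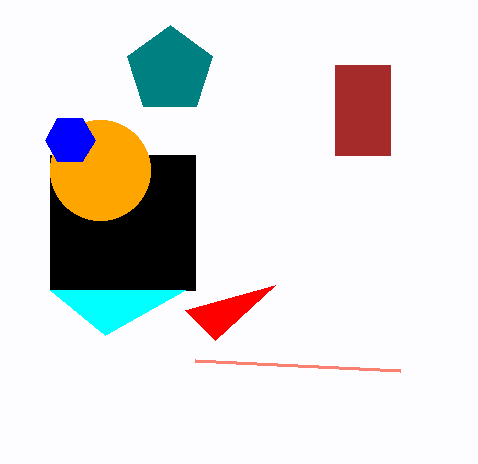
p_1 = 50, q_1 = 155, s_1 = 195, t_1 = 290, s_2 = 400, t_2 = 370, p_3 = 215, q_3 = 340, a_4 = 170, b_4 = 70, c_4 = 45, a_5 = 100, b_5 = 170, c_5 = 50, p_6 = 185, q_6 = 290, p_7 = 335, q_7 = 65, s_7 = 390, t_7 = 155, a_8 = 70, b_8 = 140, c_8 = 25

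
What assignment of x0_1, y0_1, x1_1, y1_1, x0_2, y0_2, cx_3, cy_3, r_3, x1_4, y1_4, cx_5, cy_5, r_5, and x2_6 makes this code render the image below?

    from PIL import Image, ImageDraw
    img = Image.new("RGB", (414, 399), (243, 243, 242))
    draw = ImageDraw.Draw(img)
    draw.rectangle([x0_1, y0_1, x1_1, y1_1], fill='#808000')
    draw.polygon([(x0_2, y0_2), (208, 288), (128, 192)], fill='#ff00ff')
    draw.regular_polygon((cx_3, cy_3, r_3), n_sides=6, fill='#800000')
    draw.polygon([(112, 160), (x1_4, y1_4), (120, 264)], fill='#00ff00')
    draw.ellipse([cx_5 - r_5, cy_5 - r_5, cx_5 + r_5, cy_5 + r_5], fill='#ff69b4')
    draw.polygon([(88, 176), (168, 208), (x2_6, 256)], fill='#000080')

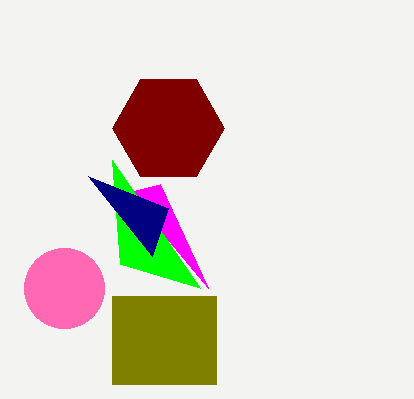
x0_1 = 112, y0_1 = 296, x1_1 = 216, y1_1 = 384, x0_2 = 160, y0_2 = 184, cx_3 = 168, cy_3 = 128, r_3 = 56, x1_4 = 200, y1_4 = 288, cx_5 = 64, cy_5 = 288, r_5 = 40, x2_6 = 152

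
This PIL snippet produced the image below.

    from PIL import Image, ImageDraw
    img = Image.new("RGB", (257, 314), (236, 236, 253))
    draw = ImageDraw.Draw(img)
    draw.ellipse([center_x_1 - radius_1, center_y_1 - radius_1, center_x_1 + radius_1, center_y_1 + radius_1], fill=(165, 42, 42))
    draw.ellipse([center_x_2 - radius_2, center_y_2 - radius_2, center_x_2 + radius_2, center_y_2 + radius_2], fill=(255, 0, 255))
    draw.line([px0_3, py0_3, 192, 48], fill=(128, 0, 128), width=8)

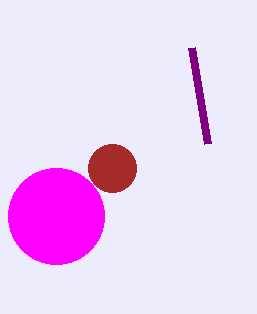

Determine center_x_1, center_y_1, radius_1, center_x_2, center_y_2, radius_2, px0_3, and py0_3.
center_x_1 = 112
center_y_1 = 168
radius_1 = 24
center_x_2 = 56
center_y_2 = 216
radius_2 = 48
px0_3 = 208
py0_3 = 144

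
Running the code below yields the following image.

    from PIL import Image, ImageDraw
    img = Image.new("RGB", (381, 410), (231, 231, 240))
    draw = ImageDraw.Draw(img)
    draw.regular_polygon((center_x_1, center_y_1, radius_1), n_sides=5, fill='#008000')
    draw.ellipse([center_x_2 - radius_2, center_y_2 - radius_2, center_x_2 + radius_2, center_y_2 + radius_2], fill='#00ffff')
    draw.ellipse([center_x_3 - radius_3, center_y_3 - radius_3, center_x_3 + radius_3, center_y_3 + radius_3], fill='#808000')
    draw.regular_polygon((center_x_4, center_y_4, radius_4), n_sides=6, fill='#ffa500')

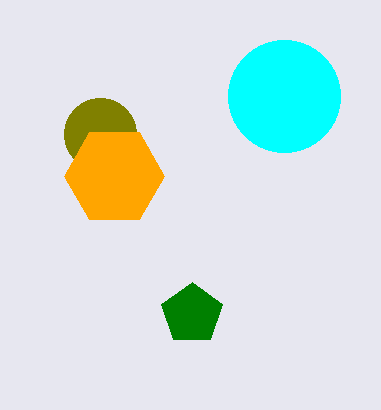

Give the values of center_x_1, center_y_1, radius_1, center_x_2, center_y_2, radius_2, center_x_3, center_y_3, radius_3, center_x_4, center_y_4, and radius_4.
center_x_1 = 192
center_y_1 = 314
radius_1 = 32
center_x_2 = 284
center_y_2 = 96
radius_2 = 56
center_x_3 = 100
center_y_3 = 134
radius_3 = 36
center_x_4 = 114
center_y_4 = 176
radius_4 = 50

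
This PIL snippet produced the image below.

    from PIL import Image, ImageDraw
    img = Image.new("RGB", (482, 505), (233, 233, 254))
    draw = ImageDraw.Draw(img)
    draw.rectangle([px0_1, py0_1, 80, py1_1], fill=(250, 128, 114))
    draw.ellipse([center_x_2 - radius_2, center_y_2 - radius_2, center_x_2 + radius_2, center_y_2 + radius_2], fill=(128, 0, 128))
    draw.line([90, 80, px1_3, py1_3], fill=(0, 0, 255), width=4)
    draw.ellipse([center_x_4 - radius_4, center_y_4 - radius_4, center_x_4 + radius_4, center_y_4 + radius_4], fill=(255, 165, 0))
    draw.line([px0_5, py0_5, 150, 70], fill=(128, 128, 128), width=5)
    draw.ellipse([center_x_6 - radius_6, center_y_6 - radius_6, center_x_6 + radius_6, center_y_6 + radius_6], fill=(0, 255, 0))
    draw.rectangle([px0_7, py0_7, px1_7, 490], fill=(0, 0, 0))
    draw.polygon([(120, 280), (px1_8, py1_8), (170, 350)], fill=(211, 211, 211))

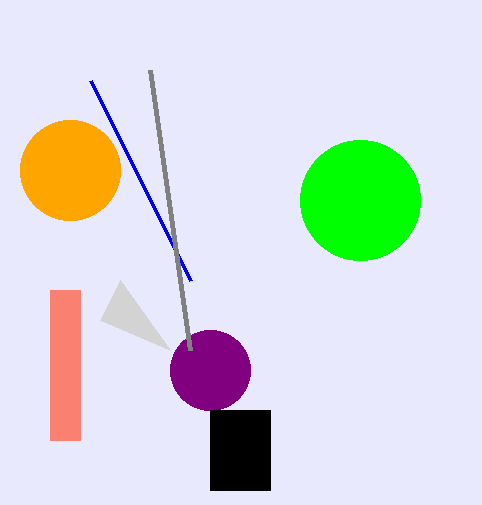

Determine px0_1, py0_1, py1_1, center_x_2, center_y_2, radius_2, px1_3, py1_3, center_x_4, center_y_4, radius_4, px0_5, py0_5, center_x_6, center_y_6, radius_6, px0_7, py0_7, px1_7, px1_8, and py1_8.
px0_1 = 50
py0_1 = 290
py1_1 = 440
center_x_2 = 210
center_y_2 = 370
radius_2 = 40
px1_3 = 190
py1_3 = 280
center_x_4 = 70
center_y_4 = 170
radius_4 = 50
px0_5 = 190
py0_5 = 350
center_x_6 = 360
center_y_6 = 200
radius_6 = 60
px0_7 = 210
py0_7 = 410
px1_7 = 270
px1_8 = 100
py1_8 = 320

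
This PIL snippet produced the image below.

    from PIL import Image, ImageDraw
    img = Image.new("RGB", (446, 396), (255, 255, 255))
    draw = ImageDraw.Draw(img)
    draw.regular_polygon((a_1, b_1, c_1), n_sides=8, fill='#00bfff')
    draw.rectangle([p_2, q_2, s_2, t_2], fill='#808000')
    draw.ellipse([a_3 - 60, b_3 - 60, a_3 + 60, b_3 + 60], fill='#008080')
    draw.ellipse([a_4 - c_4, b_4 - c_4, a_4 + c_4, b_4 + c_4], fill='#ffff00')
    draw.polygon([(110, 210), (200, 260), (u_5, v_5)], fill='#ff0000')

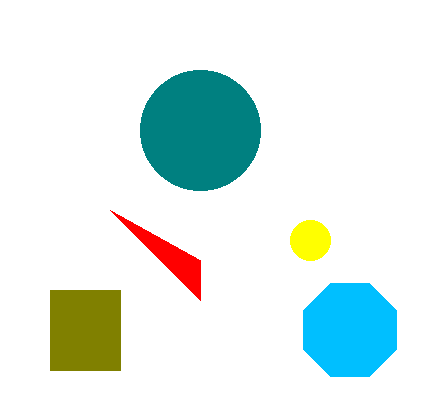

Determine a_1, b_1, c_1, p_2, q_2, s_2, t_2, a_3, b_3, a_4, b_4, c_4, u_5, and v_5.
a_1 = 350; b_1 = 330; c_1 = 50; p_2 = 50; q_2 = 290; s_2 = 120; t_2 = 370; a_3 = 200; b_3 = 130; a_4 = 310; b_4 = 240; c_4 = 20; u_5 = 200; v_5 = 300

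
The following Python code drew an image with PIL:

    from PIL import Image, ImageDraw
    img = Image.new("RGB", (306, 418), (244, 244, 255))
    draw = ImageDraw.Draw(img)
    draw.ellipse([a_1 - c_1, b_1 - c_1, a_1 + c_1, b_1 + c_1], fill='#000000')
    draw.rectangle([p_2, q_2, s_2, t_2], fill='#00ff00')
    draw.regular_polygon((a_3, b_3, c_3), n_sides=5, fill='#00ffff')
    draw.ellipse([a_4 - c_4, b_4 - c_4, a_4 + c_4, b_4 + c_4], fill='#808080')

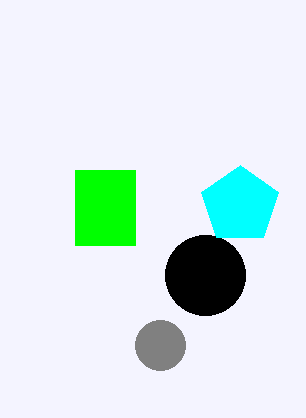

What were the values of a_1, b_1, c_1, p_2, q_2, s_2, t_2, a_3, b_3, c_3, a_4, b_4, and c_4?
a_1 = 205; b_1 = 275; c_1 = 40; p_2 = 75; q_2 = 170; s_2 = 135; t_2 = 245; a_3 = 240; b_3 = 205; c_3 = 40; a_4 = 160; b_4 = 345; c_4 = 25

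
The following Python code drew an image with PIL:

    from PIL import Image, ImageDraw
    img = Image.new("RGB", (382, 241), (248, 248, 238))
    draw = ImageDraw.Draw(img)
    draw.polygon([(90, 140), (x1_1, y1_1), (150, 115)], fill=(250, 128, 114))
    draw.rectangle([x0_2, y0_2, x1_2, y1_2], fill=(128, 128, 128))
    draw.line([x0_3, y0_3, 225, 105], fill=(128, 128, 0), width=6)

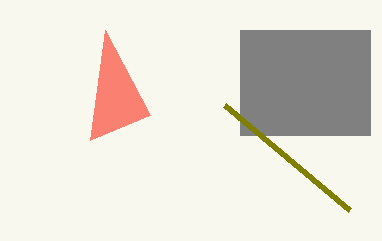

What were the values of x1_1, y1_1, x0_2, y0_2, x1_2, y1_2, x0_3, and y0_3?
x1_1 = 105, y1_1 = 30, x0_2 = 240, y0_2 = 30, x1_2 = 370, y1_2 = 135, x0_3 = 350, y0_3 = 210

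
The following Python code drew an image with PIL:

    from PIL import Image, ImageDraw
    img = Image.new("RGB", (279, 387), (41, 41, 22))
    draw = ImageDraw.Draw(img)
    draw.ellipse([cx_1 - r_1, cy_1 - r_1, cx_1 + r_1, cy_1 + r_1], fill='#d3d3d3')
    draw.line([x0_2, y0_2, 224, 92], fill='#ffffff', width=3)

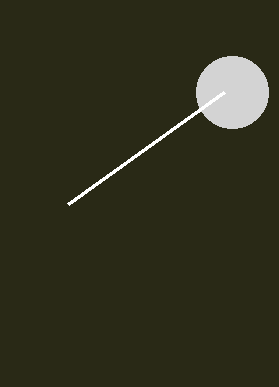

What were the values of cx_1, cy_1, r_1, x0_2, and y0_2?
cx_1 = 232; cy_1 = 92; r_1 = 36; x0_2 = 68; y0_2 = 204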